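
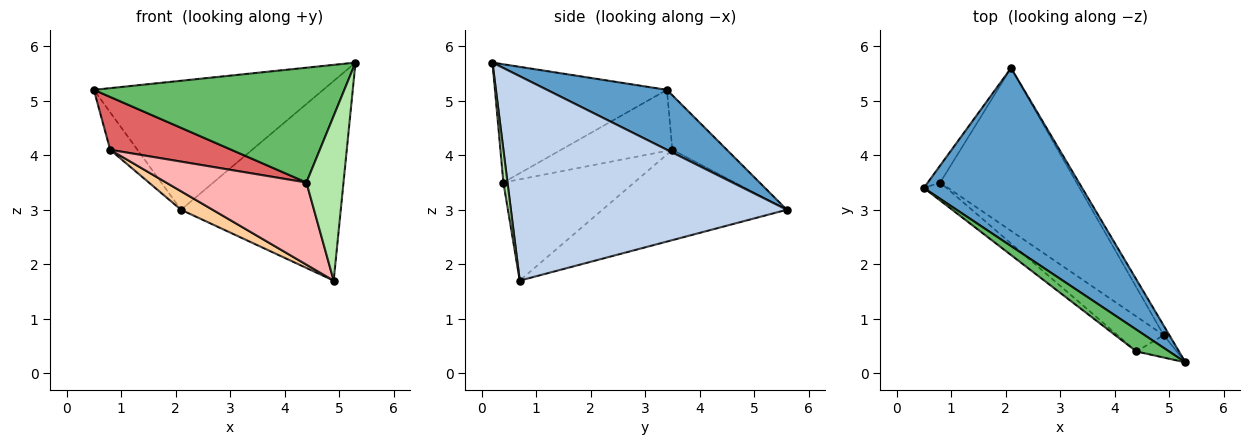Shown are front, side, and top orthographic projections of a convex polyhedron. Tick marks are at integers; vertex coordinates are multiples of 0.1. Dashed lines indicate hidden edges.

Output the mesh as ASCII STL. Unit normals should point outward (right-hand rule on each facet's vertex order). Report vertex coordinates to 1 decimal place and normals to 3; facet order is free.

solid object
 facet normal 0.293 0.561 0.774
  outer loop
   vertex 2.1 5.6 3.0
   vertex 0.5 3.4 5.2
   vertex 5.3 0.2 5.7
  endloop
 endfacet
 facet normal 0.865 0.501 -0.024
  outer loop
   vertex 4.9 0.7 1.7
   vertex 2.1 5.6 3.0
   vertex 5.3 0.2 5.7
  endloop
 endfacet
 facet normal -0.877 0.438 -0.199
  outer loop
   vertex 0.8 3.5 4.1
   vertex 0.5 3.4 5.2
   vertex 2.1 5.6 3.0
  endloop
 endfacet
 facet normal -0.550 -0.094 -0.830
  outer loop
   vertex 0.8 3.5 4.1
   vertex 2.1 5.6 3.0
   vertex 4.9 0.7 1.7
  endloop
 endfacet
 facet normal -0.559 -0.815 0.155
  outer loop
   vertex 4.4 0.4 3.5
   vertex 5.3 0.2 5.7
   vertex 0.5 3.4 5.2
  endloop
 endfacet
 facet normal 0.109 -0.985 -0.134
  outer loop
   vertex 4.4 0.4 3.5
   vertex 4.9 0.7 1.7
   vertex 5.3 0.2 5.7
  endloop
 endfacet
 facet normal -0.656 -0.714 -0.244
  outer loop
   vertex 4.4 0.4 3.5
   vertex 0.5 3.4 5.2
   vertex 0.8 3.5 4.1
  endloop
 endfacet
 facet normal -0.651 -0.698 -0.297
  outer loop
   vertex 4.4 0.4 3.5
   vertex 0.8 3.5 4.1
   vertex 4.9 0.7 1.7
  endloop
 endfacet
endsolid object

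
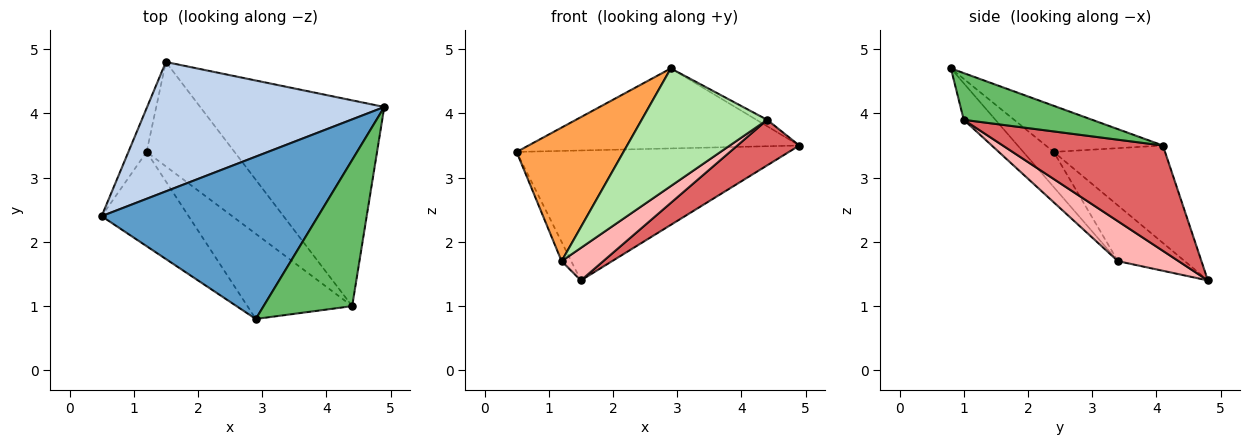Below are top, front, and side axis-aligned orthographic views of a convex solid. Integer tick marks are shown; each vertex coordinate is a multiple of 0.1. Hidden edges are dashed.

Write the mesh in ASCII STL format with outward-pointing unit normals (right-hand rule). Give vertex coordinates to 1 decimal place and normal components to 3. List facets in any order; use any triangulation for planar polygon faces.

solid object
 facet normal -0.188 0.434 0.881
  outer loop
   vertex 2.9 0.8 4.7
   vertex 4.9 4.1 3.5
   vertex 0.5 2.4 3.4
  endloop
 endfacet
 facet normal -0.278 0.681 0.678
  outer loop
   vertex 1.5 4.8 1.4
   vertex 0.5 2.4 3.4
   vertex 4.9 4.1 3.5
  endloop
 endfacet
 facet normal -0.226 -0.796 -0.561
  outer loop
   vertex 1.2 3.4 1.7
   vertex 2.9 0.8 4.7
   vertex 0.5 2.4 3.4
  endloop
 endfacet
 facet normal -0.942 0.136 -0.308
  outer loop
   vertex 1.2 3.4 1.7
   vertex 0.5 2.4 3.4
   vertex 1.5 4.8 1.4
  endloop
 endfacet
 facet normal 0.466 0.039 0.884
  outer loop
   vertex 4.4 1.0 3.9
   vertex 4.9 4.1 3.5
   vertex 2.9 0.8 4.7
  endloop
 endfacet
 facet normal -0.200 -0.794 -0.574
  outer loop
   vertex 4.4 1.0 3.9
   vertex 2.9 0.8 4.7
   vertex 1.2 3.4 1.7
  endloop
 endfacet
 facet normal 0.488 -0.189 -0.852
  outer loop
   vertex 4.4 1.0 3.9
   vertex 1.5 4.8 1.4
   vertex 4.9 4.1 3.5
  endloop
 endfacet
 facet normal 0.398 -0.273 -0.876
  outer loop
   vertex 4.4 1.0 3.9
   vertex 1.2 3.4 1.7
   vertex 1.5 4.8 1.4
  endloop
 endfacet
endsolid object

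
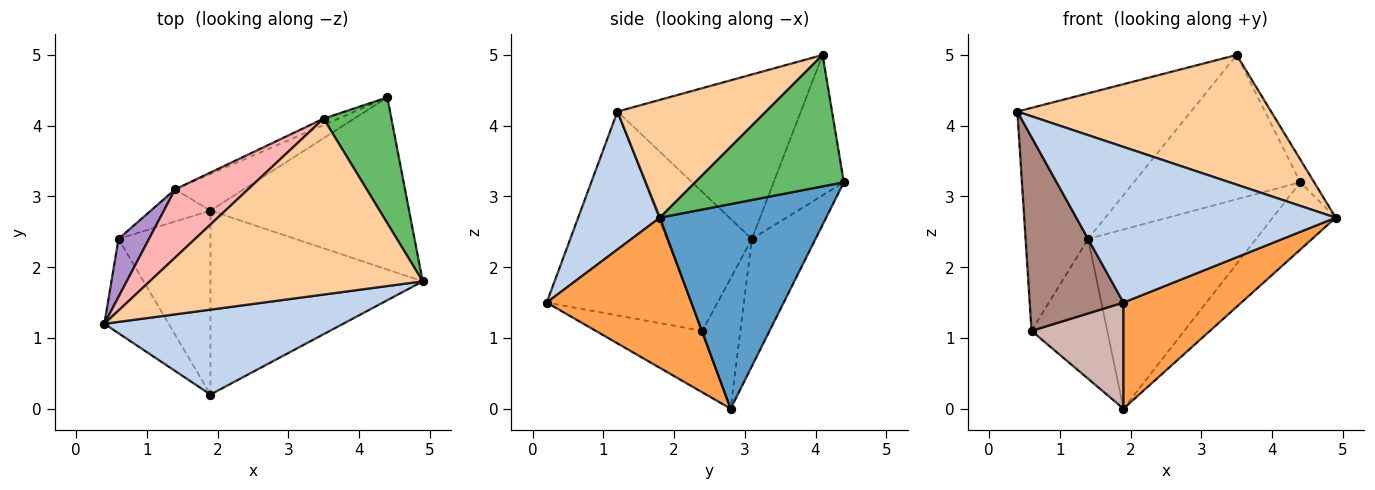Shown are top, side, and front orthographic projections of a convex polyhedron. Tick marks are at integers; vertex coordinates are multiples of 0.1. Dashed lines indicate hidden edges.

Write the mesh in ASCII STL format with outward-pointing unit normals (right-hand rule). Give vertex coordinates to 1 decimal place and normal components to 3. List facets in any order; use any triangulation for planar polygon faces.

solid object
 facet normal 0.692 0.262 -0.672
  outer loop
   vertex 1.9 2.8 0.0
   vertex 4.4 4.4 3.2
   vertex 4.9 1.8 2.7
  endloop
 endfacet
 facet normal 0.267 -0.846 0.462
  outer loop
   vertex 1.9 0.2 1.5
   vertex 4.9 1.8 2.7
   vertex 0.4 1.2 4.2
  endloop
 endfacet
 facet normal 0.523 -0.426 -0.738
  outer loop
   vertex 1.9 0.2 1.5
   vertex 1.9 2.8 0.0
   vertex 4.9 1.8 2.7
  endloop
 endfacet
 facet normal 0.328 -0.561 0.760
  outer loop
   vertex 3.5 4.1 5.0
   vertex 0.4 1.2 4.2
   vertex 4.9 1.8 2.7
  endloop
 endfacet
 facet normal 0.886 0.083 0.457
  outer loop
   vertex 3.5 4.1 5.0
   vertex 4.9 1.8 2.7
   vertex 4.4 4.4 3.2
  endloop
 endfacet
 facet normal -0.348 0.919 -0.187
  outer loop
   vertex 1.4 3.1 2.4
   vertex 4.4 4.4 3.2
   vertex 1.9 2.8 0.0
  endloop
 endfacet
 facet normal -0.388 0.921 -0.041
  outer loop
   vertex 1.4 3.1 2.4
   vertex 3.5 4.1 5.0
   vertex 4.4 4.4 3.2
  endloop
 endfacet
 facet normal -0.691 0.654 0.307
  outer loop
   vertex 1.4 3.1 2.4
   vertex 0.4 1.2 4.2
   vertex 3.5 4.1 5.0
  endloop
 endfacet
 facet normal -0.794 0.583 0.174
  outer loop
   vertex 0.6 2.4 1.1
   vertex 0.4 1.2 4.2
   vertex 1.4 3.1 2.4
  endloop
 endfacet
 facet normal -0.439 0.875 -0.201
  outer loop
   vertex 0.6 2.4 1.1
   vertex 1.4 3.1 2.4
   vertex 1.9 2.8 0.0
  endloop
 endfacet
 facet normal -0.811 -0.526 -0.256
  outer loop
   vertex 0.6 2.4 1.1
   vertex 1.9 0.2 1.5
   vertex 0.4 1.2 4.2
  endloop
 endfacet
 facet normal -0.501 -0.432 -0.750
  outer loop
   vertex 0.6 2.4 1.1
   vertex 1.9 2.8 0.0
   vertex 1.9 0.2 1.5
  endloop
 endfacet
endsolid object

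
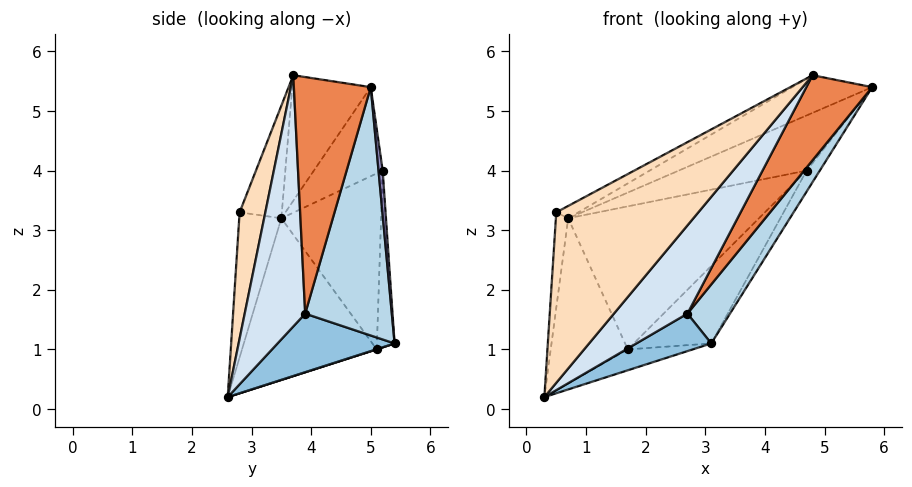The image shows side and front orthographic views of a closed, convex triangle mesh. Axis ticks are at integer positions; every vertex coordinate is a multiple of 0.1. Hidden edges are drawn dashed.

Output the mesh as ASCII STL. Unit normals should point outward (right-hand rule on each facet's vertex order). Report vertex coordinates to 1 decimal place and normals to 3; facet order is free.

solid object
 facet normal -0.463 0.471 0.751
  outer loop
   vertex 0.7 3.5 3.2
   vertex 4.8 3.7 5.6
   vertex 5.8 5.0 5.4
  endloop
 endfacet
 facet normal 0.613 -0.392 -0.686
  outer loop
   vertex 2.7 3.9 1.6
   vertex 0.3 2.6 0.2
   vertex 3.1 5.4 1.1
  endloop
 endfacet
 facet normal 0.768 -0.377 -0.517
  outer loop
   vertex 2.7 3.9 1.6
   vertex 3.1 5.4 1.1
   vertex 5.8 5.0 5.4
  endloop
 endfacet
 facet normal 0.595 -0.724 -0.349
  outer loop
   vertex 2.7 3.9 1.6
   vertex 4.8 3.7 5.6
   vertex 0.3 2.6 0.2
  endloop
 endfacet
 facet normal 0.697 -0.597 -0.396
  outer loop
   vertex 2.7 3.9 1.6
   vertex 5.8 5.0 5.4
   vertex 4.8 3.7 5.6
  endloop
 endfacet
 facet normal 0.003 0.303 -0.953
  outer loop
   vertex 1.7 5.1 1.0
   vertex 3.1 5.4 1.1
   vertex 0.3 2.6 0.2
  endloop
 endfacet
 facet normal -0.867 0.496 -0.033
  outer loop
   vertex 1.7 5.1 1.0
   vertex 0.3 2.6 0.2
   vertex 0.7 3.5 3.2
  endloop
 endfacet
 facet normal 0.178 -0.983 0.052
  outer loop
   vertex 0.5 2.8 3.3
   vertex 0.3 2.6 0.2
   vertex 4.8 3.7 5.6
  endloop
 endfacet
 facet normal -0.959 0.280 0.044
  outer loop
   vertex 0.5 2.8 3.3
   vertex 0.7 3.5 3.2
   vertex 0.3 2.6 0.2
  endloop
 endfacet
 facet normal -0.497 0.260 0.828
  outer loop
   vertex 0.5 2.8 3.3
   vertex 4.8 3.7 5.6
   vertex 0.7 3.5 3.2
  endloop
 endfacet
 facet normal -0.424 0.788 0.446
  outer loop
   vertex 4.7 5.2 4.0
   vertex 0.7 3.5 3.2
   vertex 5.8 5.0 5.4
  endloop
 endfacet
 facet normal -0.425 0.813 0.398
  outer loop
   vertex 4.7 5.2 4.0
   vertex 1.7 5.1 1.0
   vertex 0.7 3.5 3.2
  endloop
 endfacet
 facet normal 0.300 0.949 -0.100
  outer loop
   vertex 4.7 5.2 4.0
   vertex 5.8 5.0 5.4
   vertex 3.1 5.4 1.1
  endloop
 endfacet
 facet normal -0.219 0.958 0.187
  outer loop
   vertex 4.7 5.2 4.0
   vertex 3.1 5.4 1.1
   vertex 1.7 5.1 1.0
  endloop
 endfacet
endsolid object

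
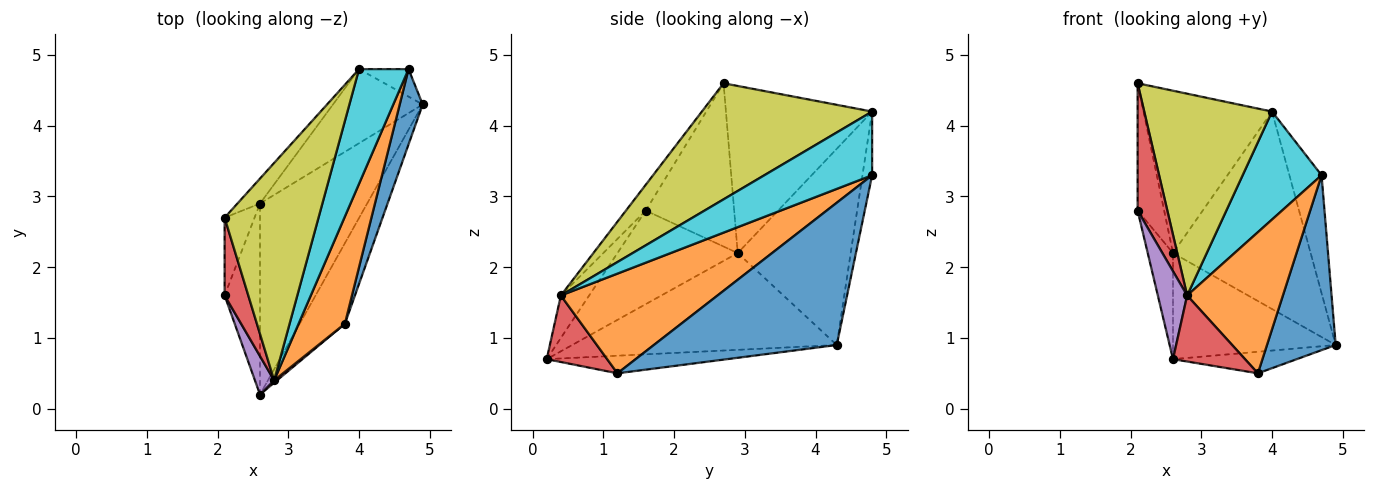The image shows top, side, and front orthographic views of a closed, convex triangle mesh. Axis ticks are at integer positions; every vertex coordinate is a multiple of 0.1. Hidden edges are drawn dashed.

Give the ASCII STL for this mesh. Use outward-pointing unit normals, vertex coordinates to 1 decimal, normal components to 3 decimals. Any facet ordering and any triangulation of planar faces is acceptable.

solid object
 facet normal -0.620 0.381 -0.686
  outer loop
   vertex 2.6 2.9 2.2
   vertex 4.9 4.3 0.9
   vertex 2.6 0.2 0.7
  endloop
 endfacet
 facet normal -0.943 0.283 -0.173
  outer loop
   vertex 2.1 1.6 2.8
   vertex 2.1 2.7 4.6
   vertex 2.6 2.9 2.2
  endloop
 endfacet
 facet normal -0.918 0.193 -0.347
  outer loop
   vertex 2.1 1.6 2.8
   vertex 2.6 2.9 2.2
   vertex 2.6 0.2 0.7
  endloop
 endfacet
 facet normal -0.494 -0.742 0.453
  outer loop
   vertex 2.1 1.6 2.8
   vertex 2.8 0.4 1.6
   vertex 2.1 2.7 4.6
  endloop
 endfacet
 facet normal -0.663 -0.686 0.300
  outer loop
   vertex 2.1 1.6 2.8
   vertex 2.6 0.2 0.7
   vertex 2.8 0.4 1.6
  endloop
 endfacet
 facet normal -0.280 0.935 -0.218
  outer loop
   vertex 4.0 4.8 4.2
   vertex 4.7 4.8 3.3
   vertex 4.9 4.3 0.9
  endloop
 endfacet
 facet normal -0.609 0.742 -0.279
  outer loop
   vertex 4.0 4.8 4.2
   vertex 4.9 4.3 0.9
   vertex 2.6 2.9 2.2
  endloop
 endfacet
 facet normal -0.747 0.657 -0.101
  outer loop
   vertex 4.0 4.8 4.2
   vertex 2.6 2.9 2.2
   vertex 2.1 2.7 4.6
  endloop
 endfacet
 facet normal 0.671 -0.504 0.543
  outer loop
   vertex 4.0 4.8 4.2
   vertex 2.1 2.7 4.6
   vertex 2.8 0.4 1.6
  endloop
 endfacet
 facet normal 0.683 -0.500 0.532
  outer loop
   vertex 4.0 4.8 4.2
   vertex 2.8 0.4 1.6
   vertex 4.7 4.8 3.3
  endloop
 endfacet
 facet normal 0.926 -0.348 0.150
  outer loop
   vertex 3.8 1.2 0.5
   vertex 4.9 4.3 0.9
   vertex 4.7 4.8 3.3
  endloop
 endfacet
 facet normal 0.793 -0.485 0.368
  outer loop
   vertex 3.8 1.2 0.5
   vertex 4.7 4.8 3.3
   vertex 2.8 0.4 1.6
  endloop
 endfacet
 facet normal -0.352 0.242 -0.904
  outer loop
   vertex 3.8 1.2 0.5
   vertex 2.6 0.2 0.7
   vertex 4.9 4.3 0.9
  endloop
 endfacet
 facet normal 0.643 -0.766 0.027
  outer loop
   vertex 3.8 1.2 0.5
   vertex 2.8 0.4 1.6
   vertex 2.6 0.2 0.7
  endloop
 endfacet
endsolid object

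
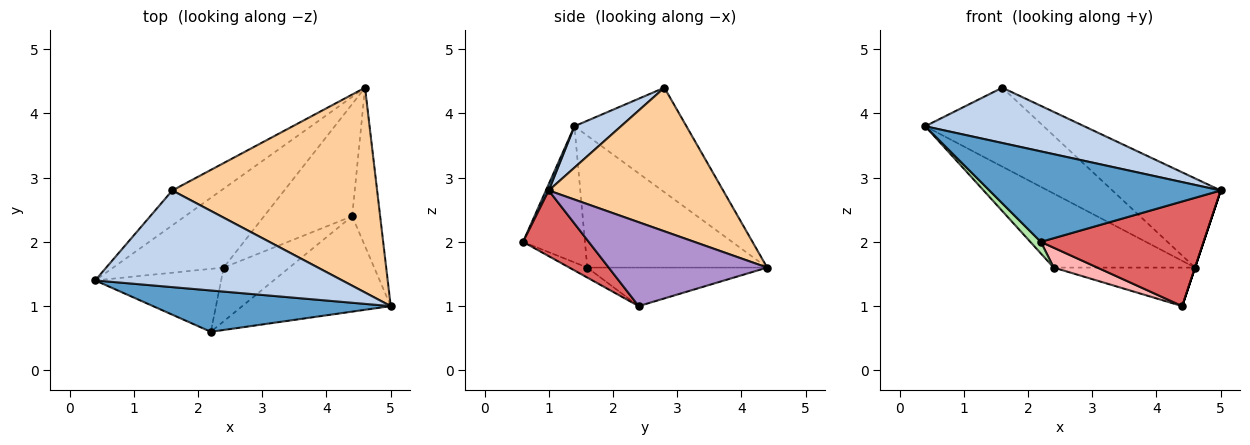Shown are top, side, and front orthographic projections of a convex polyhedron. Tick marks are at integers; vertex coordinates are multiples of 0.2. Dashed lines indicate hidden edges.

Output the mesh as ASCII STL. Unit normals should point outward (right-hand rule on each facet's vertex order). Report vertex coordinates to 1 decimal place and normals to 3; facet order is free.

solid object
 facet normal 0.011 -0.910 0.415
  outer loop
   vertex 2.2 0.6 2.0
   vertex 5.0 1.0 2.8
   vertex 0.4 1.4 3.8
  endloop
 endfacet
 facet normal 0.144 -0.492 0.859
  outer loop
   vertex 1.6 2.8 4.4
   vertex 0.4 1.4 3.8
   vertex 5.0 1.0 2.8
  endloop
 endfacet
 facet normal -0.654 0.692 -0.306
  outer loop
   vertex 1.6 2.8 4.4
   vertex 4.6 4.4 1.6
   vertex 0.4 1.4 3.8
  endloop
 endfacet
 facet normal 0.541 0.336 0.771
  outer loop
   vertex 1.6 2.8 4.4
   vertex 5.0 1.0 2.8
   vertex 4.6 4.4 1.6
  endloop
 endfacet
 facet normal -0.657 0.516 -0.550
  outer loop
   vertex 2.4 1.6 1.6
   vertex 0.4 1.4 3.8
   vertex 4.6 4.4 1.6
  endloop
 endfacet
 facet normal -0.729 -0.124 -0.674
  outer loop
   vertex 2.4 1.6 1.6
   vertex 2.2 0.6 2.0
   vertex 0.4 1.4 3.8
  endloop
 endfacet
 facet normal 0.286 -0.708 -0.646
  outer loop
   vertex 4.4 2.4 1.0
   vertex 5.0 1.0 2.8
   vertex 2.2 0.6 2.0
  endloop
 endfacet
 facet normal -0.141 -0.343 -0.929
  outer loop
   vertex 4.4 2.4 1.0
   vertex 2.2 0.6 2.0
   vertex 2.4 1.6 1.6
  endloop
 endfacet
 facet normal 0.949 0.000 -0.316
  outer loop
   vertex 4.4 2.4 1.0
   vertex 4.6 4.4 1.6
   vertex 5.0 1.0 2.8
  endloop
 endfacet
 facet normal -0.382 0.300 -0.874
  outer loop
   vertex 4.4 2.4 1.0
   vertex 2.4 1.6 1.6
   vertex 4.6 4.4 1.6
  endloop
 endfacet
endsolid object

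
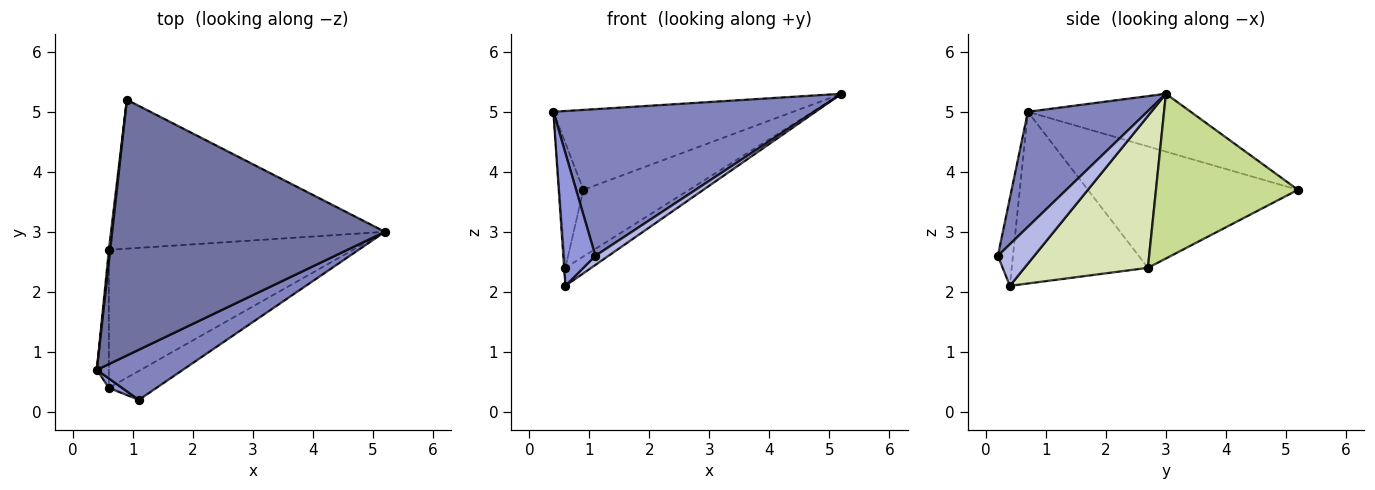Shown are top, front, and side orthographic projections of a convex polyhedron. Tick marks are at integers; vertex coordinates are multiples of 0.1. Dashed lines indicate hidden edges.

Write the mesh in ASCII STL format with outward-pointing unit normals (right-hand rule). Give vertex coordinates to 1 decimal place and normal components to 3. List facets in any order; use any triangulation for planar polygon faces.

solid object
 facet normal -0.199 0.292 0.935
  outer loop
   vertex 0.9 5.2 3.7
   vertex 0.4 0.7 5.0
   vertex 5.2 3.0 5.3
  endloop
 endfacet
 facet normal 0.397 -0.868 0.297
  outer loop
   vertex 1.1 0.2 2.6
   vertex 5.2 3.0 5.3
   vertex 0.4 0.7 5.0
  endloop
 endfacet
 facet normal -0.425 -0.903 0.064
  outer loop
   vertex 1.1 0.2 2.6
   vertex 0.4 0.7 5.0
   vertex 0.6 0.4 2.1
  endloop
 endfacet
 facet normal 0.640 -0.231 -0.733
  outer loop
   vertex 1.1 0.2 2.6
   vertex 0.6 0.4 2.1
   vertex 5.2 3.0 5.3
  endloop
 endfacet
 facet normal -0.993 0.114 0.011
  outer loop
   vertex 0.6 2.7 2.4
   vertex 0.4 0.7 5.0
   vertex 0.9 5.2 3.7
  endloop
 endfacet
 facet normal -0.998 0.009 -0.070
  outer loop
   vertex 0.6 2.7 2.4
   vertex 0.6 0.4 2.1
   vertex 0.4 0.7 5.0
  endloop
 endfacet
 facet normal 0.481 0.358 -0.800
  outer loop
   vertex 0.6 2.7 2.4
   vertex 0.9 5.2 3.7
   vertex 5.2 3.0 5.3
  endloop
 endfacet
 facet normal 0.525 0.110 -0.844
  outer loop
   vertex 0.6 2.7 2.4
   vertex 5.2 3.0 5.3
   vertex 0.6 0.4 2.1
  endloop
 endfacet
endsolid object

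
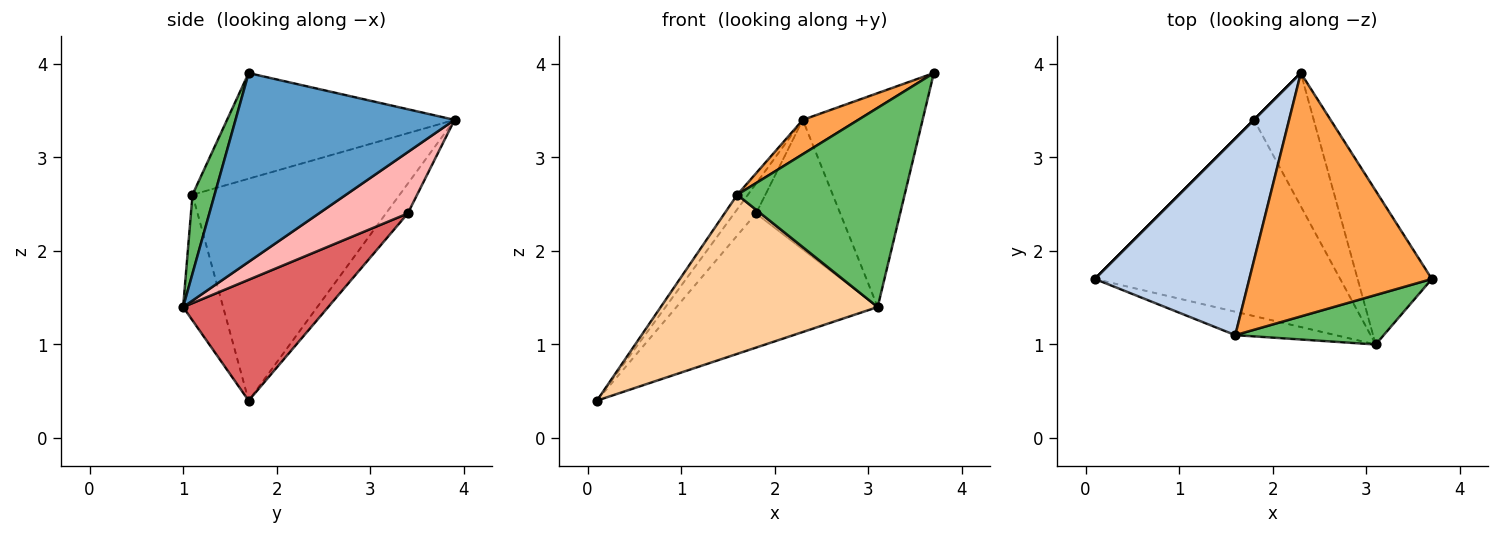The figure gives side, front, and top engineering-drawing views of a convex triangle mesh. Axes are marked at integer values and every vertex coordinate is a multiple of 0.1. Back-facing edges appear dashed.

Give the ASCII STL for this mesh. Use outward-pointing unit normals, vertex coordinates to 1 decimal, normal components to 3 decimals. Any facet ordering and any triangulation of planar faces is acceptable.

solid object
 facet normal 0.829 0.454 -0.326
  outer loop
   vertex 3.1 1.0 1.4
   vertex 2.3 3.9 3.4
   vertex 3.7 1.7 3.9
  endloop
 endfacet
 facet normal -0.820 0.042 0.571
  outer loop
   vertex 1.6 1.1 2.6
   vertex 2.3 3.9 3.4
   vertex 0.1 1.7 0.4
  endloop
 endfacet
 facet normal -0.497 -0.121 0.859
  outer loop
   vertex 1.6 1.1 2.6
   vertex 3.7 1.7 3.9
   vertex 2.3 3.9 3.4
  endloop
 endfacet
 facet normal -0.179 -0.973 -0.143
  outer loop
   vertex 1.6 1.1 2.6
   vertex 0.1 1.7 0.4
   vertex 3.1 1.0 1.4
  endloop
 endfacet
 facet normal 0.127 -0.963 0.239
  outer loop
   vertex 1.6 1.1 2.6
   vertex 3.1 1.0 1.4
   vertex 3.7 1.7 3.9
  endloop
 endfacet
 facet normal -0.707 0.707 0.000
  outer loop
   vertex 1.8 3.4 2.4
   vertex 0.1 1.7 0.4
   vertex 2.3 3.9 3.4
  endloop
 endfacet
 facet normal 0.377 0.523 -0.765
  outer loop
   vertex 1.8 3.4 2.4
   vertex 3.1 1.0 1.4
   vertex 0.1 1.7 0.4
  endloop
 endfacet
 facet normal 0.593 0.562 -0.577
  outer loop
   vertex 1.8 3.4 2.4
   vertex 2.3 3.9 3.4
   vertex 3.1 1.0 1.4
  endloop
 endfacet
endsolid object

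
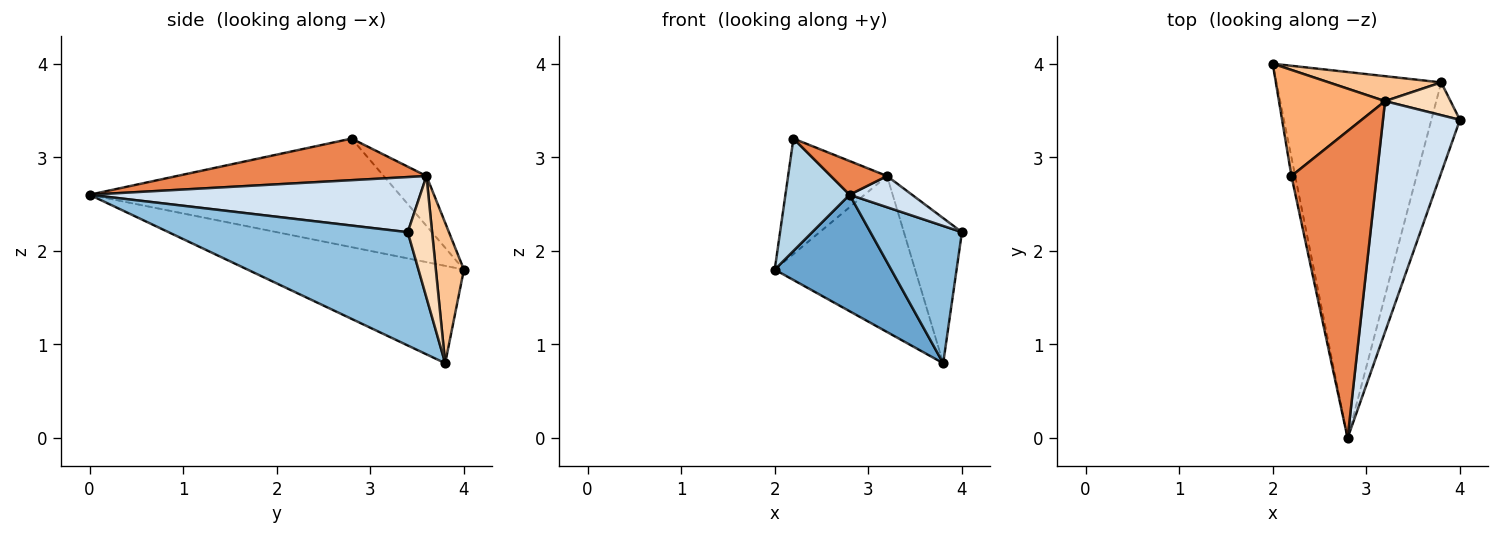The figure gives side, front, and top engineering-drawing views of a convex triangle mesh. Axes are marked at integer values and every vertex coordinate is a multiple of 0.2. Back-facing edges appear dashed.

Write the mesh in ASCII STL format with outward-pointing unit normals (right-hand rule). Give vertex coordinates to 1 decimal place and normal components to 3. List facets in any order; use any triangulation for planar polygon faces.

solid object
 facet normal -0.491 -0.264 -0.830
  outer loop
   vertex 3.8 3.8 0.8
   vertex 2.8 0.0 2.6
   vertex 2.0 4.0 1.8
  endloop
 endfacet
 facet normal 0.909 -0.348 -0.229
  outer loop
   vertex 3.8 3.8 0.8
   vertex 4.0 3.4 2.2
   vertex 2.8 0.0 2.6
  endloop
 endfacet
 facet normal -0.979 -0.202 -0.034
  outer loop
   vertex 2.2 2.8 3.2
   vertex 2.0 4.0 1.8
   vertex 2.8 0.0 2.6
  endloop
 endfacet
 facet normal 0.579 -0.109 0.808
  outer loop
   vertex 3.2 3.6 2.8
   vertex 2.8 0.0 2.6
   vertex 4.0 3.4 2.2
  endloop
 endfacet
 facet normal 0.436 -0.098 0.894
  outer loop
   vertex 3.2 3.6 2.8
   vertex 2.2 2.8 3.2
   vertex 2.8 0.0 2.6
  endloop
 endfacet
 facet normal -0.303 0.702 0.645
  outer loop
   vertex 3.2 3.6 2.8
   vertex 2.0 4.0 1.8
   vertex 2.2 2.8 3.2
  endloop
 endfacet
 facet normal 0.194 0.969 0.155
  outer loop
   vertex 3.2 3.6 2.8
   vertex 3.8 3.8 0.8
   vertex 2.0 4.0 1.8
  endloop
 endfacet
 facet normal 0.379 0.903 0.204
  outer loop
   vertex 3.2 3.6 2.8
   vertex 4.0 3.4 2.2
   vertex 3.8 3.8 0.8
  endloop
 endfacet
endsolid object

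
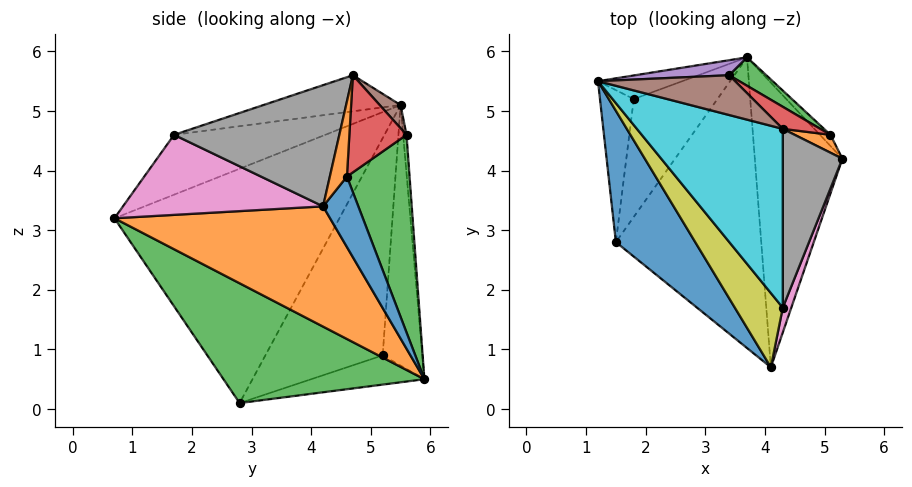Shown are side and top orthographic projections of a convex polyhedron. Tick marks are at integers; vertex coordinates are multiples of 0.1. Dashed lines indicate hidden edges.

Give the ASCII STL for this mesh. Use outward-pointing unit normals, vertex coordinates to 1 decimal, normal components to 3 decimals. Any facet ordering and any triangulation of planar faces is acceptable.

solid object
 facet normal -0.776 -0.573 0.263
  outer loop
   vertex 1.5 2.8 0.1
   vertex 4.1 0.7 3.2
   vertex 1.2 5.5 5.1
  endloop
 endfacet
 facet normal 0.785 -0.237 -0.572
  outer loop
   vertex 3.7 5.9 0.5
   vertex 5.3 4.2 3.4
   vertex 4.1 0.7 3.2
  endloop
 endfacet
 facet normal 0.600 -0.332 -0.728
  outer loop
   vertex 3.7 5.9 0.5
   vertex 4.1 0.7 3.2
   vertex 1.5 2.8 0.1
  endloop
 endfacet
 facet normal -0.973 0.172 -0.151
  outer loop
   vertex 1.8 5.2 0.9
   vertex 1.5 2.8 0.1
   vertex 1.2 5.5 5.1
  endloop
 endfacet
 facet normal -0.365 0.923 -0.118
  outer loop
   vertex 1.8 5.2 0.9
   vertex 1.2 5.5 5.1
   vertex 3.7 5.9 0.5
  endloop
 endfacet
 facet normal -0.311 0.335 -0.889
  outer loop
   vertex 1.8 5.2 0.9
   vertex 3.7 5.9 0.5
   vertex 1.5 2.8 0.1
  endloop
 endfacet
 facet normal 0.939 -0.328 0.100
  outer loop
   vertex 4.3 1.7 4.6
   vertex 4.1 0.7 3.2
   vertex 5.3 4.2 3.4
  endloop
 endfacet
 facet normal 0.888 -0.146 0.437
  outer loop
   vertex 4.3 1.7 4.6
   vertex 5.3 4.2 3.4
   vertex 4.3 4.7 5.6
  endloop
 endfacet
 facet normal -0.634 -0.584 0.508
  outer loop
   vertex 4.3 1.7 4.6
   vertex 1.2 5.5 5.1
   vertex 4.1 0.7 3.2
  endloop
 endfacet
 facet normal -0.228 -0.308 0.924
  outer loop
   vertex 4.3 1.7 4.6
   vertex 4.3 4.7 5.6
   vertex 1.2 5.5 5.1
  endloop
 endfacet
 facet normal 0.818 0.562 -0.122
  outer loop
   vertex 5.1 4.6 3.9
   vertex 5.3 4.2 3.4
   vertex 3.7 5.9 0.5
  endloop
 endfacet
 facet normal 0.900 -0.086 0.428
  outer loop
   vertex 5.1 4.6 3.9
   vertex 4.3 4.7 5.6
   vertex 5.3 4.2 3.4
  endloop
 endfacet
 facet normal 0.535 0.839 0.101
  outer loop
   vertex 3.4 5.6 4.6
   vertex 5.1 4.6 3.9
   vertex 3.7 5.9 0.5
  endloop
 endfacet
 facet normal 0.560 0.800 0.216
  outer loop
   vertex 3.4 5.6 4.6
   vertex 4.3 4.7 5.6
   vertex 5.1 4.6 3.9
  endloop
 endfacet
 facet normal -0.029 0.997 0.071
  outer loop
   vertex 3.4 5.6 4.6
   vertex 3.7 5.9 0.5
   vertex 1.2 5.5 5.1
  endloop
 endfacet
 facet normal 0.104 0.784 0.612
  outer loop
   vertex 3.4 5.6 4.6
   vertex 1.2 5.5 5.1
   vertex 4.3 4.7 5.6
  endloop
 endfacet
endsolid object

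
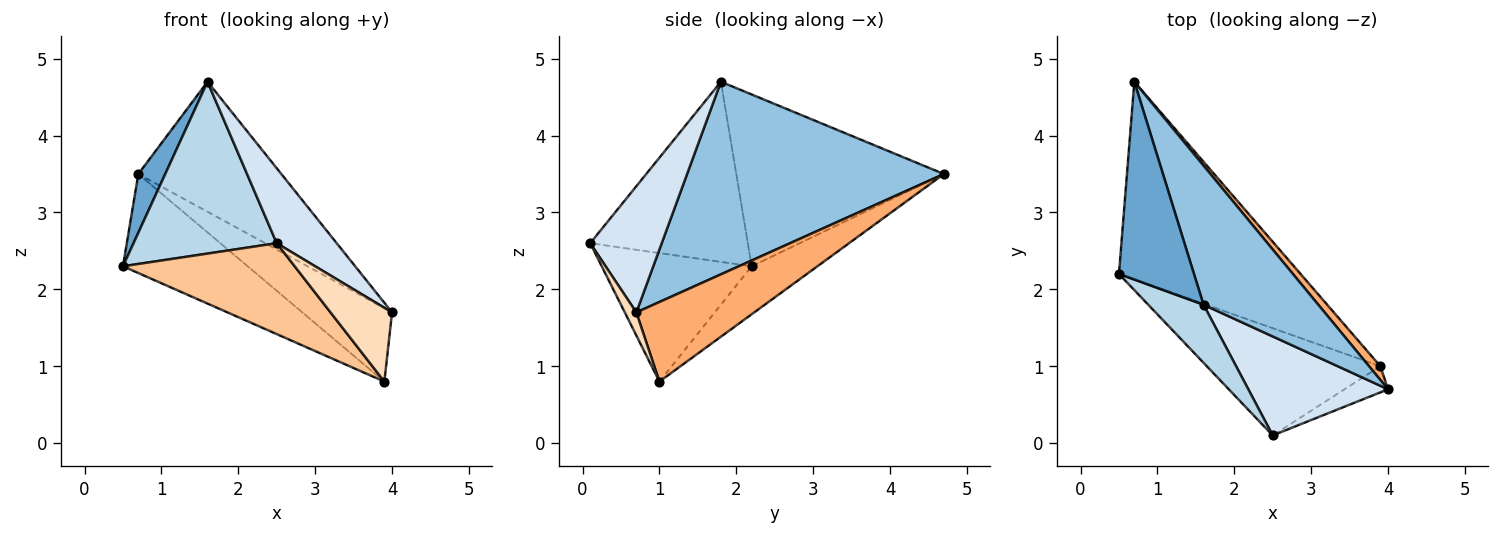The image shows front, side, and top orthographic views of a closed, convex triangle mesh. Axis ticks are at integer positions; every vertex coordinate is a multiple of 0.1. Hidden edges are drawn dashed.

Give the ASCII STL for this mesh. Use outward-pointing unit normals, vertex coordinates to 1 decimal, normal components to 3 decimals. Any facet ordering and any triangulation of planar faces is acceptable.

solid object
 facet normal -0.910 -0.118 0.397
  outer loop
   vertex 1.6 1.8 4.7
   vertex 0.7 4.7 3.5
   vertex 0.5 2.2 2.3
  endloop
 endfacet
 facet normal 0.775 0.432 0.462
  outer loop
   vertex 1.6 1.8 4.7
   vertex 4.0 0.7 1.7
   vertex 0.7 4.7 3.5
  endloop
 endfacet
 facet normal -0.722 -0.656 0.222
  outer loop
   vertex 2.5 0.1 2.6
   vertex 1.6 1.8 4.7
   vertex 0.5 2.2 2.3
  endloop
 endfacet
 facet normal 0.584 -0.490 0.647
  outer loop
   vertex 2.5 0.1 2.6
   vertex 4.0 0.7 1.7
   vertex 1.6 1.8 4.7
  endloop
 endfacet
 facet normal -0.230 0.436 -0.870
  outer loop
   vertex 3.9 1.0 0.8
   vertex 0.5 2.2 2.3
   vertex 0.7 4.7 3.5
  endloop
 endfacet
 facet normal 0.791 0.602 0.113
  outer loop
   vertex 3.9 1.0 0.8
   vertex 0.7 4.7 3.5
   vertex 4.0 0.7 1.7
  endloop
 endfacet
 facet normal -0.492 -0.563 -0.664
  outer loop
   vertex 3.9 1.0 0.8
   vertex 2.5 0.1 2.6
   vertex 0.5 2.2 2.3
  endloop
 endfacet
 facet normal 0.174 -0.928 -0.329
  outer loop
   vertex 3.9 1.0 0.8
   vertex 4.0 0.7 1.7
   vertex 2.5 0.1 2.6
  endloop
 endfacet
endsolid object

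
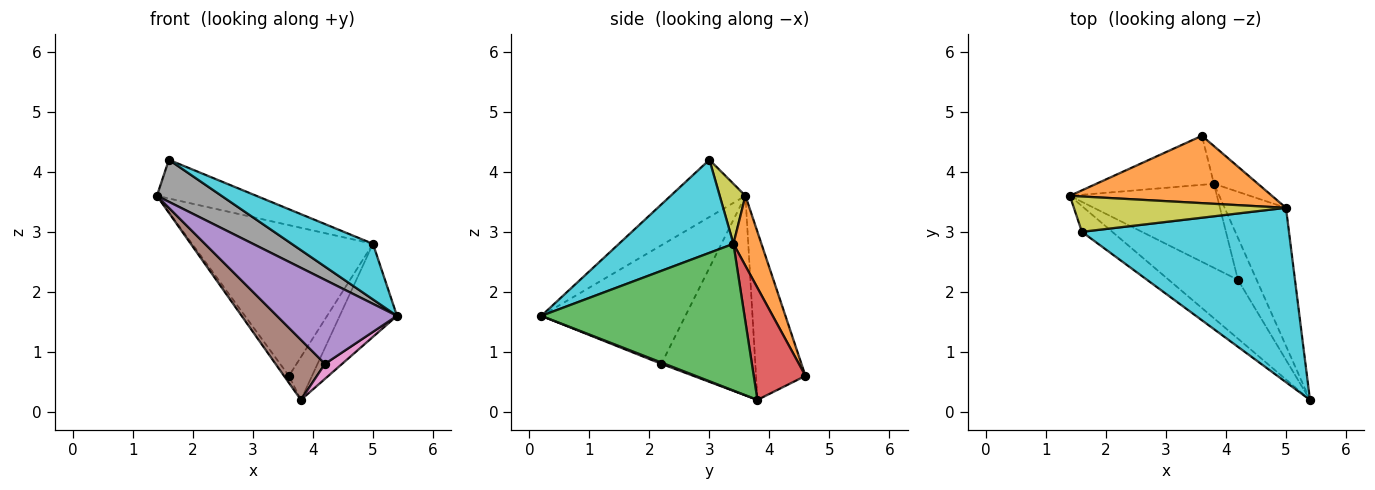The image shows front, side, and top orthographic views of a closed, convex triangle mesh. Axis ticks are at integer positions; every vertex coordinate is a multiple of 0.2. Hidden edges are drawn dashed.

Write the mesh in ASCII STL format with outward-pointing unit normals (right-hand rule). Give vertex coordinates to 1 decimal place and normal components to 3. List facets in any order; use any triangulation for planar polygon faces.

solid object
 facet normal -0.816 0.082 -0.572
  outer loop
   vertex 3.8 3.8 0.2
   vertex 1.4 3.6 3.6
   vertex 3.6 4.6 0.6
  endloop
 endfacet
 facet normal 0.140 0.904 0.404
  outer loop
   vertex 5.0 3.4 2.8
   vertex 3.6 4.6 0.6
   vertex 1.4 3.6 3.6
  endloop
 endfacet
 facet normal 0.893 0.252 -0.373
  outer loop
   vertex 5.0 3.4 2.8
   vertex 5.4 0.2 1.6
   vertex 3.8 3.8 0.2
  endloop
 endfacet
 facet normal 0.860 0.384 -0.338
  outer loop
   vertex 5.0 3.4 2.8
   vertex 3.8 3.8 0.2
   vertex 3.6 4.6 0.6
  endloop
 endfacet
 facet normal -0.701 -0.584 -0.409
  outer loop
   vertex 4.2 2.2 0.8
   vertex 5.4 0.2 1.6
   vertex 1.4 3.6 3.6
  endloop
 endfacet
 facet normal -0.741 -0.390 -0.546
  outer loop
   vertex 4.2 2.2 0.8
   vertex 1.4 3.6 3.6
   vertex 3.8 3.8 0.2
  endloop
 endfacet
 facet normal 0.067 -0.336 -0.940
  outer loop
   vertex 4.2 2.2 0.8
   vertex 3.8 3.8 0.2
   vertex 5.4 0.2 1.6
  endloop
 endfacet
 facet normal -0.702 -0.607 -0.373
  outer loop
   vertex 1.6 3.0 4.2
   vertex 1.4 3.6 3.6
   vertex 5.4 0.2 1.6
  endloop
 endfacet
 facet normal 0.188 0.725 0.663
  outer loop
   vertex 1.6 3.0 4.2
   vertex 5.0 3.4 2.8
   vertex 1.4 3.6 3.6
  endloop
 endfacet
 facet normal 0.394 -0.279 0.876
  outer loop
   vertex 1.6 3.0 4.2
   vertex 5.4 0.2 1.6
   vertex 5.0 3.4 2.8
  endloop
 endfacet
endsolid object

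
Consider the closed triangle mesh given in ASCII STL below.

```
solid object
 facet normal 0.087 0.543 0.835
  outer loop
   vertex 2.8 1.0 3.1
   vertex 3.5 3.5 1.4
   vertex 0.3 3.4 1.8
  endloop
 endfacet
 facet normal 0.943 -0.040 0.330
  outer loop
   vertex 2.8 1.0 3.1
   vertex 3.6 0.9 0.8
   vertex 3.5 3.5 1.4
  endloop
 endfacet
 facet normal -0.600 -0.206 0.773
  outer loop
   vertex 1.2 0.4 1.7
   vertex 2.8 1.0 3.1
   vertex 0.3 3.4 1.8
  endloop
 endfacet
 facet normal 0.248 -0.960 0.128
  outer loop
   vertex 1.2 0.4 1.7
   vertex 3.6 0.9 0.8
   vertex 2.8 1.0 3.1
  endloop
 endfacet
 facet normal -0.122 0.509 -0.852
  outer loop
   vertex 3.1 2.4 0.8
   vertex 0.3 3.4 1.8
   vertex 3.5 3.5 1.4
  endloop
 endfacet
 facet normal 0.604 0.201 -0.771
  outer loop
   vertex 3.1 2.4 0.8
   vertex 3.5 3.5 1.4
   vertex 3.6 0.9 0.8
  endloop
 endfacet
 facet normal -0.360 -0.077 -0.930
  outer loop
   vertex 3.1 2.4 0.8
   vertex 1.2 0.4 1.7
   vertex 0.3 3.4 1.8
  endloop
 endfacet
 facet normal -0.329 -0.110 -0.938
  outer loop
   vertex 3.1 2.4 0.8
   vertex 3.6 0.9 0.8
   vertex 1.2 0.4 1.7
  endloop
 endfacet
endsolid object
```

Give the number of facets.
8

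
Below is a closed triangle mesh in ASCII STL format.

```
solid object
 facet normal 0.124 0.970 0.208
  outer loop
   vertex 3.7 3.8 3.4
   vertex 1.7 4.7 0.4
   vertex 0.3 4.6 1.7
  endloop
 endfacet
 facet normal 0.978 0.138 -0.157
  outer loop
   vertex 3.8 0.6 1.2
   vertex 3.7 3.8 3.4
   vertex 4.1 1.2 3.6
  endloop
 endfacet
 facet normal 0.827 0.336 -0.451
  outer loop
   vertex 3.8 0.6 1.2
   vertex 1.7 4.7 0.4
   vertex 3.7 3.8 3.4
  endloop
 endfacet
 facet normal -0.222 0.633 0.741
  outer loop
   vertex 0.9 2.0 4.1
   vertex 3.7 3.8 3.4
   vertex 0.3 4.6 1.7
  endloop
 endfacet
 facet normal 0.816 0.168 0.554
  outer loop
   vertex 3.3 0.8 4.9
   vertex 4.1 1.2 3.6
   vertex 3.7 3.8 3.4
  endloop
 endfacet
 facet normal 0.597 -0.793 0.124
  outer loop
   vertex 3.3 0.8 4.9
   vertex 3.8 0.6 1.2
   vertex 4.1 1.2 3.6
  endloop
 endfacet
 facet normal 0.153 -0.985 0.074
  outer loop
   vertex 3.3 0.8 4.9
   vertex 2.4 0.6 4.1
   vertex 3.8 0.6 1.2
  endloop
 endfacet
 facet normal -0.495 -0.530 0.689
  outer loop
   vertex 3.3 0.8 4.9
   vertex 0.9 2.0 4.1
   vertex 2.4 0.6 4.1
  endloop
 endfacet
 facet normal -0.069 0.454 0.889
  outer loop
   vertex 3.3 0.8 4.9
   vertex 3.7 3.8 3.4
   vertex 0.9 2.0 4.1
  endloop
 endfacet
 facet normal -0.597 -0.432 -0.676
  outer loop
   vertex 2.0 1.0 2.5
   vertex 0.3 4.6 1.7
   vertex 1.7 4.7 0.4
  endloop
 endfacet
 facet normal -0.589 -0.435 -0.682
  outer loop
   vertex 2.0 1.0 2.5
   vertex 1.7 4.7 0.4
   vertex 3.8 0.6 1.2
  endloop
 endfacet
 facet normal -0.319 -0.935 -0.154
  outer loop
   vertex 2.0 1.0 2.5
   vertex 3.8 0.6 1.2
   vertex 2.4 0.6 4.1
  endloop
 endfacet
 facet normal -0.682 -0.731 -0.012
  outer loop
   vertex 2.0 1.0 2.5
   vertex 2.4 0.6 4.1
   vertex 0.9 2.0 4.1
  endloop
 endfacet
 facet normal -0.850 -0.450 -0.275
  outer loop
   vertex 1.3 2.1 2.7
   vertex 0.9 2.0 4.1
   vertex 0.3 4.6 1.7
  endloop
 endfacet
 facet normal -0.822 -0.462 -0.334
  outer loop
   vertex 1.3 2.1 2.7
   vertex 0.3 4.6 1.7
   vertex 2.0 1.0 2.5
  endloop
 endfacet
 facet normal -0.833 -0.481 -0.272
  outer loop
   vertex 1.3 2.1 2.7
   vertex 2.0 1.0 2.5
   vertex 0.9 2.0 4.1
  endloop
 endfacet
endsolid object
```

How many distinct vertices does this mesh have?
10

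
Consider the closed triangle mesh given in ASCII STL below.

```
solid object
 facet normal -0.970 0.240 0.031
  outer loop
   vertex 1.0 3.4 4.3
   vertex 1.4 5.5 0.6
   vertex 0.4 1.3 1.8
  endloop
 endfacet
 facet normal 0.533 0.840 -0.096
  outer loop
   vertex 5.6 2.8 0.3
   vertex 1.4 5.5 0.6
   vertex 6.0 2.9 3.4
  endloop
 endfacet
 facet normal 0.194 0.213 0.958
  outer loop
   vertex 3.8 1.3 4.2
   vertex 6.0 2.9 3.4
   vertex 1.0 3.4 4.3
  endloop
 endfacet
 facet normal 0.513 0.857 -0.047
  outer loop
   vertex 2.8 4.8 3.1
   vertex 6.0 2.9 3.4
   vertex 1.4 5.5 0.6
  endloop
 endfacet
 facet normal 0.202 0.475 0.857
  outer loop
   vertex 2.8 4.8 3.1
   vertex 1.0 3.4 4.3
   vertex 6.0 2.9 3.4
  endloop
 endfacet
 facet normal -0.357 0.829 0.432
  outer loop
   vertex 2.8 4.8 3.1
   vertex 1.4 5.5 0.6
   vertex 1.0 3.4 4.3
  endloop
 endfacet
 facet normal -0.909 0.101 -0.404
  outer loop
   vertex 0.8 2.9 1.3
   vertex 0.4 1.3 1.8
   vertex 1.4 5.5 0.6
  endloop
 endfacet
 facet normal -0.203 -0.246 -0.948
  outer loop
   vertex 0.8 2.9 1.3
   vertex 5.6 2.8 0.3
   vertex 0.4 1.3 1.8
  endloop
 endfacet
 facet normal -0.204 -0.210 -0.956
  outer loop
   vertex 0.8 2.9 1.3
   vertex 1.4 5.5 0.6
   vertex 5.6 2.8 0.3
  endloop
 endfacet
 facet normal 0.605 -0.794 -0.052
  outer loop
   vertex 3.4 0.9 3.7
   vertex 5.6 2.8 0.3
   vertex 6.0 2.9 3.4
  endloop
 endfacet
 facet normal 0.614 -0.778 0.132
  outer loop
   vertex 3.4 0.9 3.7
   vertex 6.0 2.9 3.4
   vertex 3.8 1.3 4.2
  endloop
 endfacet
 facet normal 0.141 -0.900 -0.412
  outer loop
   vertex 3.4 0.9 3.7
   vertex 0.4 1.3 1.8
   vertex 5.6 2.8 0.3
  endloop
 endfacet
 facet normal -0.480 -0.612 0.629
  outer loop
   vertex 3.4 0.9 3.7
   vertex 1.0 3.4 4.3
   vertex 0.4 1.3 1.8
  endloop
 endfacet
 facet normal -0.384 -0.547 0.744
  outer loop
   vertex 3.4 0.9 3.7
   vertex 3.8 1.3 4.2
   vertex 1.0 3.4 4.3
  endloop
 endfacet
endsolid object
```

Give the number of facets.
14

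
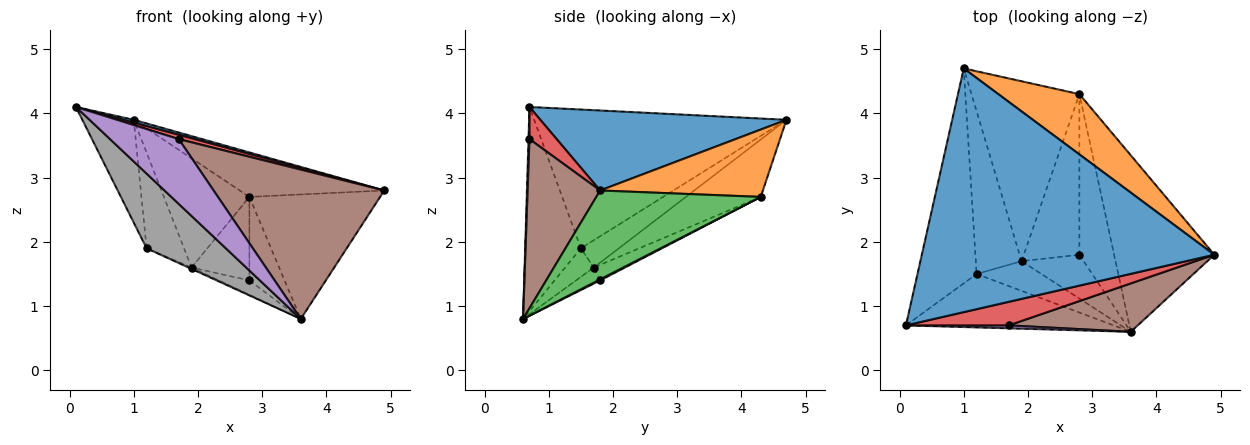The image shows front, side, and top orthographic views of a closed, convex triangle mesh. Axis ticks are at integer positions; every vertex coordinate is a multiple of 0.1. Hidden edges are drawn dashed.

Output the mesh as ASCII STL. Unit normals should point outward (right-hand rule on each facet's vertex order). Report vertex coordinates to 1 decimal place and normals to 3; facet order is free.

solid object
 facet normal 0.264 -0.011 0.965
  outer loop
   vertex 1.0 4.7 3.9
   vertex 0.1 0.7 4.1
   vertex 4.9 1.8 2.8
  endloop
 endfacet
 facet normal 0.556 0.494 0.669
  outer loop
   vertex 2.8 4.3 2.7
   vertex 1.0 4.7 3.9
   vertex 4.9 1.8 2.8
  endloop
 endfacet
 facet normal 0.587 0.467 -0.662
  outer loop
   vertex 2.8 4.3 2.7
   vertex 4.9 1.8 2.8
   vertex 3.6 0.6 0.8
  endloop
 endfacet
 facet normal 0.294 -0.171 0.940
  outer loop
   vertex 1.7 0.7 3.6
   vertex 4.9 1.8 2.8
   vertex 0.1 0.7 4.1
  endloop
 endfacet
 facet normal 0.014 -0.999 0.045
  outer loop
   vertex 1.7 0.7 3.6
   vertex 0.1 0.7 4.1
   vertex 3.6 0.6 0.8
  endloop
 endfacet
 facet normal 0.375 -0.882 0.286
  outer loop
   vertex 1.7 0.7 3.6
   vertex 3.6 0.6 0.8
   vertex 4.9 1.8 2.8
  endloop
 endfacet
 facet normal -0.904 0.184 -0.385
  outer loop
   vertex 1.2 1.5 1.9
   vertex 0.1 0.7 4.1
   vertex 1.0 4.7 3.9
  endloop
 endfacet
 facet normal -0.496 -0.706 -0.505
  outer loop
   vertex 1.2 1.5 1.9
   vertex 3.6 0.6 0.8
   vertex 0.1 0.7 4.1
  endloop
 endfacet
 facet normal -0.404 0.041 -0.914
  outer loop
   vertex 1.9 1.7 1.6
   vertex 3.6 0.6 0.8
   vertex 1.2 1.5 1.9
  endloop
 endfacet
 facet normal -0.414 0.472 -0.778
  outer loop
   vertex 1.9 1.7 1.6
   vertex 1.0 4.7 3.9
   vertex 2.8 4.3 2.7
  endloop
 endfacet
 facet normal -0.457 0.451 -0.767
  outer loop
   vertex 1.9 1.7 1.6
   vertex 1.2 1.5 1.9
   vertex 1.0 4.7 3.9
  endloop
 endfacet
 facet normal 0.027 0.461 -0.887
  outer loop
   vertex 2.8 1.8 1.4
   vertex 2.8 4.3 2.7
   vertex 3.6 0.6 0.8
  endloop
 endfacet
 facet normal -0.239 0.302 -0.923
  outer loop
   vertex 2.8 1.8 1.4
   vertex 3.6 0.6 0.8
   vertex 1.9 1.7 1.6
  endloop
 endfacet
 facet normal -0.241 0.448 -0.861
  outer loop
   vertex 2.8 1.8 1.4
   vertex 1.9 1.7 1.6
   vertex 2.8 4.3 2.7
  endloop
 endfacet
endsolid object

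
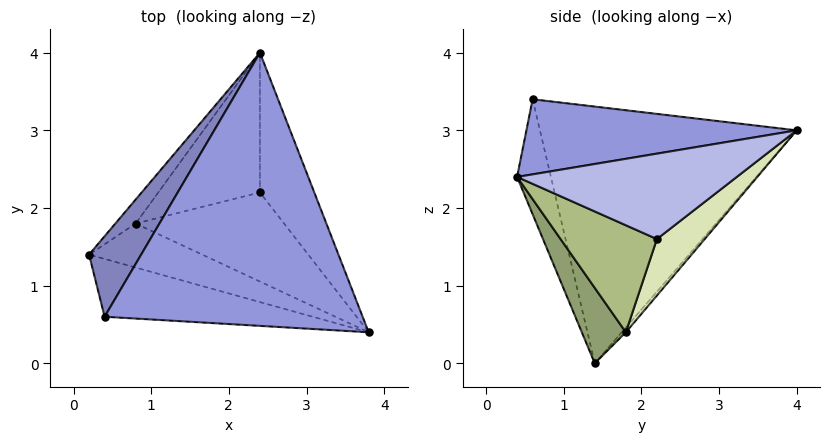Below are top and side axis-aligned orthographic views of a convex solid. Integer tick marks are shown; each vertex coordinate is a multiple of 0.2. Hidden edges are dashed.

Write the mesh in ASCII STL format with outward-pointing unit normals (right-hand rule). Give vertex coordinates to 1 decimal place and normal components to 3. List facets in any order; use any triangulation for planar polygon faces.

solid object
 facet normal -0.122 -0.968 -0.221
  outer loop
   vertex 0.4 0.6 3.4
   vertex 0.2 1.4 0.0
   vertex 3.8 0.4 2.4
  endloop
 endfacet
 facet normal -0.840 0.514 0.170
  outer loop
   vertex 0.4 0.6 3.4
   vertex 2.4 4.0 3.0
   vertex 0.2 1.4 0.0
  endloop
 endfacet
 facet normal 0.279 -0.051 0.959
  outer loop
   vertex 0.4 0.6 3.4
   vertex 3.8 0.4 2.4
   vertex 2.4 4.0 3.0
  endloop
 endfacet
 facet normal 0.779 0.385 -0.495
  outer loop
   vertex 2.4 2.2 1.6
   vertex 2.4 4.0 3.0
   vertex 3.8 0.4 2.4
  endloop
 endfacet
 facet normal 0.555 0.000 -0.832
  outer loop
   vertex 0.8 1.8 0.4
   vertex 3.8 0.4 2.4
   vertex 0.2 1.4 0.0
  endloop
 endfacet
 facet normal 0.582 0.094 -0.808
  outer loop
   vertex 0.8 1.8 0.4
   vertex 2.4 2.2 1.6
   vertex 3.8 0.4 2.4
  endloop
 endfacet
 facet normal -0.139 0.796 -0.589
  outer loop
   vertex 0.8 1.8 0.4
   vertex 0.2 1.4 0.0
   vertex 2.4 4.0 3.0
  endloop
 endfacet
 facet normal 0.402 0.562 -0.723
  outer loop
   vertex 0.8 1.8 0.4
   vertex 2.4 4.0 3.0
   vertex 2.4 2.2 1.6
  endloop
 endfacet
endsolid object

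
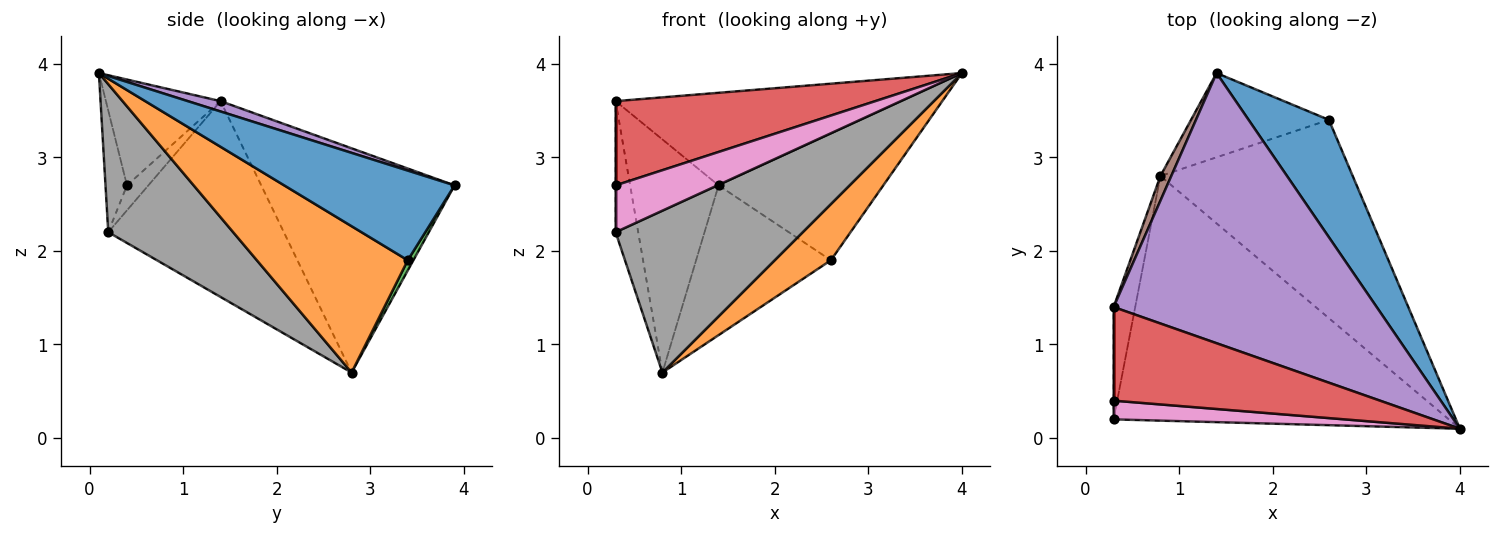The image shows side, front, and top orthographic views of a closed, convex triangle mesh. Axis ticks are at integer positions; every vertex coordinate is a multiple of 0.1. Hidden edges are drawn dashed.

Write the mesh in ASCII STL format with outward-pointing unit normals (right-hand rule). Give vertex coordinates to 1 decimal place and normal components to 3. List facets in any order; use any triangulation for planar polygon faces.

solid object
 facet normal 0.604 0.584 0.541
  outer loop
   vertex 2.6 3.4 1.9
   vertex 1.4 3.9 2.7
   vertex 4.0 0.1 3.9
  endloop
 endfacet
 facet normal 0.591 -0.220 -0.776
  outer loop
   vertex 2.6 3.4 1.9
   vertex 4.0 0.1 3.9
   vertex 0.8 2.8 0.7
  endloop
 endfacet
 facet normal 0.036 0.871 -0.490
  outer loop
   vertex 2.6 3.4 1.9
   vertex 0.8 2.8 0.7
   vertex 1.4 3.9 2.7
  endloop
 endfacet
 facet normal -0.283 -0.642 0.713
  outer loop
   vertex 0.3 1.4 3.6
   vertex 0.3 0.4 2.7
   vertex 4.0 0.1 3.9
  endloop
 endfacet
 facet normal 0.037 0.324 0.945
  outer loop
   vertex 0.3 1.4 3.6
   vertex 4.0 0.1 3.9
   vertex 1.4 3.9 2.7
  endloop
 endfacet
 facet normal -0.908 0.416 0.044
  outer loop
   vertex 0.3 1.4 3.6
   vertex 1.4 3.9 2.7
   vertex 0.8 2.8 0.7
  endloop
 endfacet
 facet normal -0.192 -0.911 0.364
  outer loop
   vertex 0.3 0.2 2.2
   vertex 4.0 0.1 3.9
   vertex 0.3 0.4 2.7
  endloop
 endfacet
 facet normal 0.346 -0.518 -0.783
  outer loop
   vertex 0.3 0.2 2.2
   vertex 0.8 2.8 0.7
   vertex 4.0 0.1 3.9
  endloop
 endfacet
 facet normal -1.000 0.000 0.000
  outer loop
   vertex 0.3 0.2 2.2
   vertex 0.3 0.4 2.7
   vertex 0.3 1.4 3.6
  endloop
 endfacet
 facet normal -0.986 0.127 -0.109
  outer loop
   vertex 0.3 0.2 2.2
   vertex 0.3 1.4 3.6
   vertex 0.8 2.8 0.7
  endloop
 endfacet
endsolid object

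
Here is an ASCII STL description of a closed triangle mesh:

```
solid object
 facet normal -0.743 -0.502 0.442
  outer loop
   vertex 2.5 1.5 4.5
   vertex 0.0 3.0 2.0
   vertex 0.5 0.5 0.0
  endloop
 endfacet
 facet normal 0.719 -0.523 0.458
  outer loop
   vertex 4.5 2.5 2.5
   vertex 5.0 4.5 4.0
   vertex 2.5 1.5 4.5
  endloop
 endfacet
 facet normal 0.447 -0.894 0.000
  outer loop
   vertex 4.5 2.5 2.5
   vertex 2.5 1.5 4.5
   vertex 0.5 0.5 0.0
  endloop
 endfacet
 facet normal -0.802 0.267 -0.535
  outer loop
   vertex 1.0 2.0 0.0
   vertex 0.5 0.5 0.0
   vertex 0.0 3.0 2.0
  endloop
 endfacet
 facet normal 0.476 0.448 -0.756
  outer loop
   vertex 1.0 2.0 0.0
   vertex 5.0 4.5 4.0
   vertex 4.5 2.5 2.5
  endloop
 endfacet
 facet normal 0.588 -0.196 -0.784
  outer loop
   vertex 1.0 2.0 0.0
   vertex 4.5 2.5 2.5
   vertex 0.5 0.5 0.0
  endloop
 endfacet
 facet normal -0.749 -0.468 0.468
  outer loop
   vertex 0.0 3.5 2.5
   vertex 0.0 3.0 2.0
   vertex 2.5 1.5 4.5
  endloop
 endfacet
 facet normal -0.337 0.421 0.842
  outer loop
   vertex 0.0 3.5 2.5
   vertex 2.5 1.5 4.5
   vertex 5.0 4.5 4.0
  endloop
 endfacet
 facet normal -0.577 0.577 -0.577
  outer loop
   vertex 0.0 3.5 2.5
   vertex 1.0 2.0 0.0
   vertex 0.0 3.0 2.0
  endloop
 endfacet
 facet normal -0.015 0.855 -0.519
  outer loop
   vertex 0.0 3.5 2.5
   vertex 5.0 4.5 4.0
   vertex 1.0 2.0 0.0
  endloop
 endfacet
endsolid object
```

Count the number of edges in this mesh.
15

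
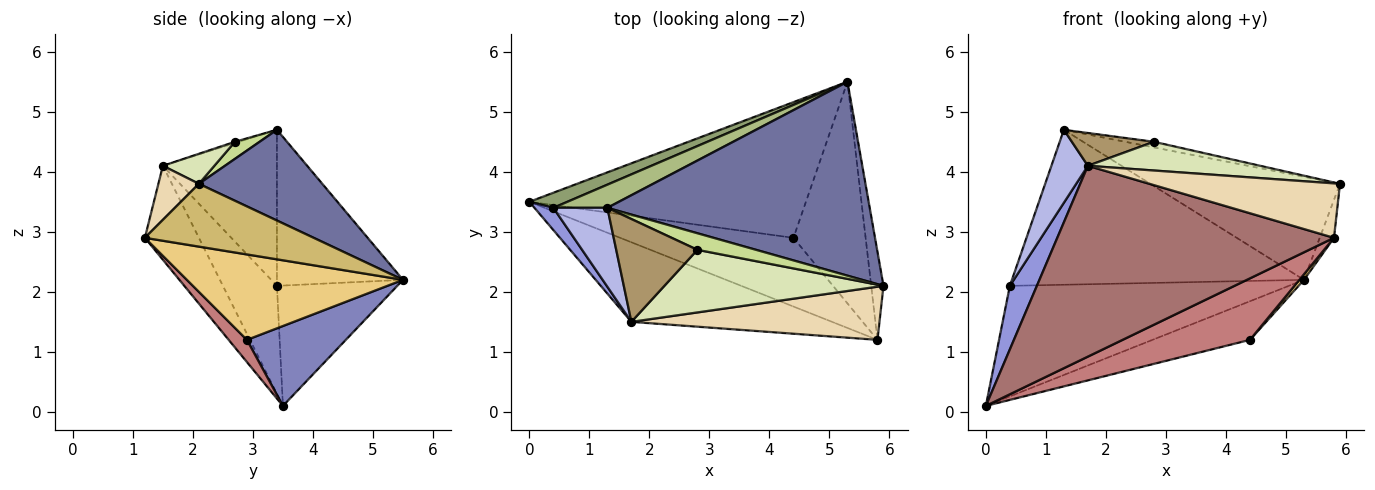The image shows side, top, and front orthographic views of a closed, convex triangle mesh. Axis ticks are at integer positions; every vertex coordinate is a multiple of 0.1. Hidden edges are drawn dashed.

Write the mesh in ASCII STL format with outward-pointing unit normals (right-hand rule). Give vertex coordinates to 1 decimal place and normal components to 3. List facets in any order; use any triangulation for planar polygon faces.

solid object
 facet normal 0.292 0.449 0.844
  outer loop
   vertex 1.3 3.4 4.7
   vertex 5.9 2.1 3.8
   vertex 5.3 5.5 2.2
  endloop
 endfacet
 facet normal 0.268 0.264 -0.927
  outer loop
   vertex 4.4 2.9 1.2
   vertex 0.0 3.5 0.1
   vertex 5.3 5.5 2.2
  endloop
 endfacet
 facet normal -0.884 -0.442 0.155
  outer loop
   vertex 0.4 3.4 2.1
   vertex 0.0 3.5 0.1
   vertex 1.7 1.5 4.1
  endloop
 endfacet
 facet normal -0.905 -0.289 0.313
  outer loop
   vertex 0.4 3.4 2.1
   vertex 1.7 1.5 4.1
   vertex 1.3 3.4 4.7
  endloop
 endfacet
 facet normal -0.393 0.911 0.124
  outer loop
   vertex 0.4 3.4 2.1
   vertex 5.3 5.5 2.2
   vertex 0.0 3.5 0.1
  endloop
 endfacet
 facet normal -0.393 0.910 0.136
  outer loop
   vertex 0.4 3.4 2.1
   vertex 1.3 3.4 4.7
   vertex 5.3 5.5 2.2
  endloop
 endfacet
 facet normal 0.266 0.309 0.913
  outer loop
   vertex 2.8 2.7 4.5
   vertex 5.9 2.1 3.8
   vertex 1.3 3.4 4.7
  endloop
 endfacet
 facet normal 0.124 -0.414 0.902
  outer loop
   vertex 2.8 2.7 4.5
   vertex 1.7 1.5 4.1
   vertex 5.9 2.1 3.8
  endloop
 endfacet
 facet normal -0.015 -0.304 0.953
  outer loop
   vertex 2.8 2.7 4.5
   vertex 1.3 3.4 4.7
   vertex 1.7 1.5 4.1
  endloop
 endfacet
 facet normal 0.978 0.083 -0.191
  outer loop
   vertex 5.8 1.2 2.9
   vertex 5.3 5.5 2.2
   vertex 5.9 2.1 3.8
  endloop
 endfacet
 facet normal 0.764 -0.016 -0.645
  outer loop
   vertex 5.8 1.2 2.9
   vertex 4.4 2.9 1.2
   vertex 5.3 5.5 2.2
  endloop
 endfacet
 facet normal 0.150 -0.707 0.691
  outer loop
   vertex 5.8 1.2 2.9
   vertex 5.9 2.1 3.8
   vertex 1.7 1.5 4.1
  endloop
 endfacet
 facet normal -0.177 -0.908 -0.379
  outer loop
   vertex 5.8 1.2 2.9
   vertex 1.7 1.5 4.1
   vertex 0.0 3.5 0.1
  endloop
 endfacet
 facet normal 0.095 -0.664 -0.742
  outer loop
   vertex 5.8 1.2 2.9
   vertex 0.0 3.5 0.1
   vertex 4.4 2.9 1.2
  endloop
 endfacet
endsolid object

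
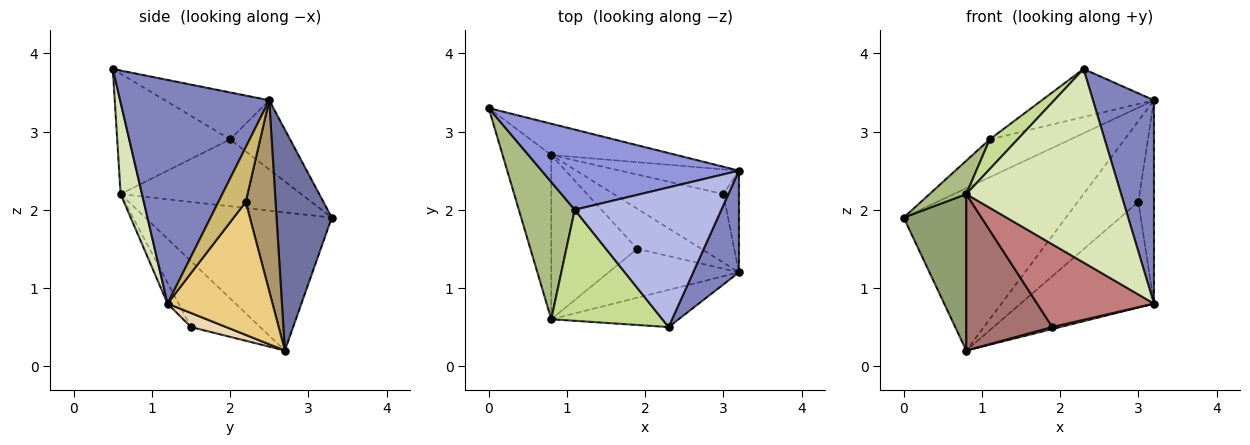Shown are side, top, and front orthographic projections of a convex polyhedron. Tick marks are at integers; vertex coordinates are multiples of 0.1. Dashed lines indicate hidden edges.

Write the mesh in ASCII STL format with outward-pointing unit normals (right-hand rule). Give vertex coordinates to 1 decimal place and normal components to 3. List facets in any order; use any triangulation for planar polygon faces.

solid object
 facet normal 0.317 0.931 -0.180
  outer loop
   vertex 0.8 2.7 0.2
   vertex 0.0 3.3 1.9
   vertex 3.2 2.5 3.4
  endloop
 endfacet
 facet normal 0.909 -0.372 0.186
  outer loop
   vertex 3.2 1.2 0.8
   vertex 3.2 2.5 3.4
   vertex 2.3 0.5 3.8
  endloop
 endfacet
 facet normal -0.302 0.407 0.862
  outer loop
   vertex 1.1 2.0 2.9
   vertex 3.2 2.5 3.4
   vertex 0.0 3.3 1.9
  endloop
 endfacet
 facet normal -0.290 0.311 0.905
  outer loop
   vertex 1.1 2.0 2.9
   vertex 2.3 0.5 3.8
   vertex 3.2 2.5 3.4
  endloop
 endfacet
 facet normal -0.899 -0.302 -0.317
  outer loop
   vertex 0.8 0.6 2.2
   vertex 0.0 3.3 1.9
   vertex 0.8 2.7 0.2
  endloop
 endfacet
 facet normal -0.758 -0.154 0.633
  outer loop
   vertex 0.8 0.6 2.2
   vertex 1.1 2.0 2.9
   vertex 0.0 3.3 1.9
  endloop
 endfacet
 facet normal -0.723 -0.178 0.667
  outer loop
   vertex 0.8 0.6 2.2
   vertex 2.3 0.5 3.8
   vertex 1.1 2.0 2.9
  endloop
 endfacet
 facet normal 0.134 -0.973 -0.187
  outer loop
   vertex 0.8 0.6 2.2
   vertex 3.2 1.2 0.8
   vertex 2.3 0.5 3.8
  endloop
 endfacet
 facet normal 0.426 0.865 -0.265
  outer loop
   vertex 3.0 2.2 2.1
   vertex 0.8 2.7 0.2
   vertex 3.2 2.5 3.4
  endloop
 endfacet
 facet normal 0.843 0.482 -0.241
  outer loop
   vertex 3.0 2.2 2.1
   vertex 3.2 2.5 3.4
   vertex 3.2 1.2 0.8
  endloop
 endfacet
 facet normal 0.551 0.700 -0.454
  outer loop
   vertex 3.0 2.2 2.1
   vertex 3.2 1.2 0.8
   vertex 0.8 2.7 0.2
  endloop
 endfacet
 facet normal 0.214 -0.048 -0.976
  outer loop
   vertex 1.9 1.5 0.5
   vertex 0.8 2.7 0.2
   vertex 3.2 1.2 0.8
  endloop
 endfacet
 facet normal -0.485 -0.603 -0.633
  outer loop
   vertex 1.9 1.5 0.5
   vertex 0.8 0.6 2.2
   vertex 0.8 2.7 0.2
  endloop
 endfacet
 facet normal -0.081 -0.858 -0.507
  outer loop
   vertex 1.9 1.5 0.5
   vertex 3.2 1.2 0.8
   vertex 0.8 0.6 2.2
  endloop
 endfacet
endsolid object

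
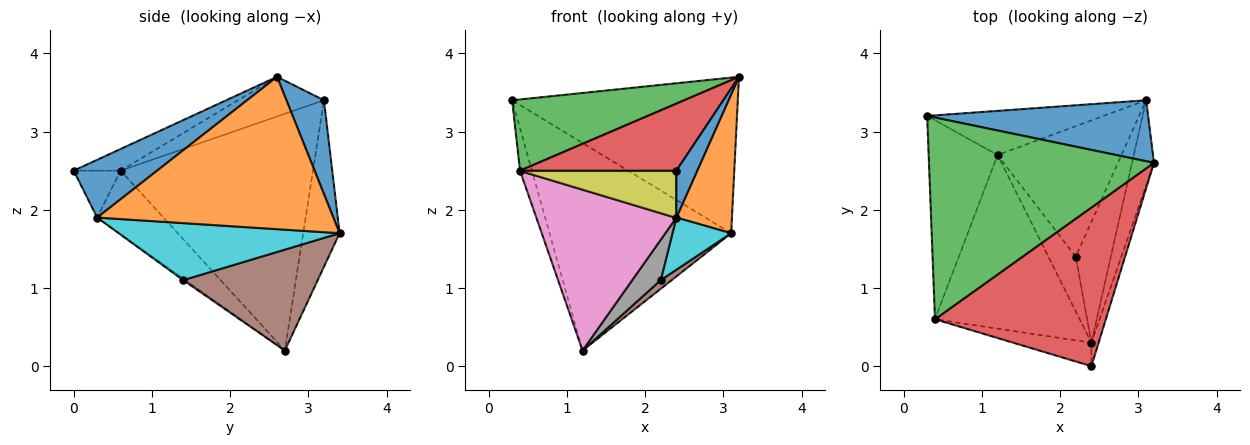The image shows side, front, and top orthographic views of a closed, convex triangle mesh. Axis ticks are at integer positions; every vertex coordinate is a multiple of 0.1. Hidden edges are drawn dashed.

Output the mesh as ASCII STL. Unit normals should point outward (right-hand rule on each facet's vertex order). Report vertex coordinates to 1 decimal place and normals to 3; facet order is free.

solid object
 facet normal 0.153 0.920 0.360
  outer loop
   vertex 3.1 3.4 1.7
   vertex 0.3 3.2 3.4
   vertex 3.2 2.6 3.7
  endloop
 endfacet
 facet normal -0.192 0.960 -0.204
  outer loop
   vertex 3.1 3.4 1.7
   vertex 1.2 2.7 0.2
   vertex 0.3 3.2 3.4
  endloop
 endfacet
 facet normal -0.164 -0.328 0.930
  outer loop
   vertex 0.4 0.6 2.5
   vertex 3.2 2.6 3.7
   vertex 0.3 3.2 3.4
  endloop
 endfacet
 facet normal -0.116 -0.387 0.915
  outer loop
   vertex 0.4 0.6 2.5
   vertex 2.4 0.0 2.5
   vertex 3.2 2.6 3.7
  endloop
 endfacet
 facet normal -0.958 0.060 -0.279
  outer loop
   vertex 0.4 0.6 2.5
   vertex 0.3 3.2 3.4
   vertex 1.2 2.7 0.2
  endloop
 endfacet
 facet normal 0.630 -0.051 -0.775
  outer loop
   vertex 2.2 1.4 1.1
   vertex 1.2 2.7 0.2
   vertex 3.1 3.4 1.7
  endloop
 endfacet
 facet normal -0.306 -0.647 -0.698
  outer loop
   vertex 2.4 0.3 1.9
   vertex 0.4 0.6 2.5
   vertex 1.2 2.7 0.2
  endloop
 endfacet
 facet normal -0.048 -0.593 -0.804
  outer loop
   vertex 2.4 0.3 1.9
   vertex 1.2 2.7 0.2
   vertex 2.2 1.4 1.1
  endloop
 endfacet
 facet normal -0.259 -0.864 -0.432
  outer loop
   vertex 2.4 0.3 1.9
   vertex 2.4 0.0 2.5
   vertex 0.4 0.6 2.5
  endloop
 endfacet
 facet normal 0.831 -0.221 -0.511
  outer loop
   vertex 2.4 0.3 1.9
   vertex 2.2 1.4 1.1
   vertex 3.1 3.4 1.7
  endloop
 endfacet
 facet normal 0.963 -0.241 -0.120
  outer loop
   vertex 2.4 0.3 1.9
   vertex 3.2 2.6 3.7
   vertex 2.4 0.0 2.5
  endloop
 endfacet
 facet normal 0.964 -0.227 -0.139
  outer loop
   vertex 2.4 0.3 1.9
   vertex 3.1 3.4 1.7
   vertex 3.2 2.6 3.7
  endloop
 endfacet
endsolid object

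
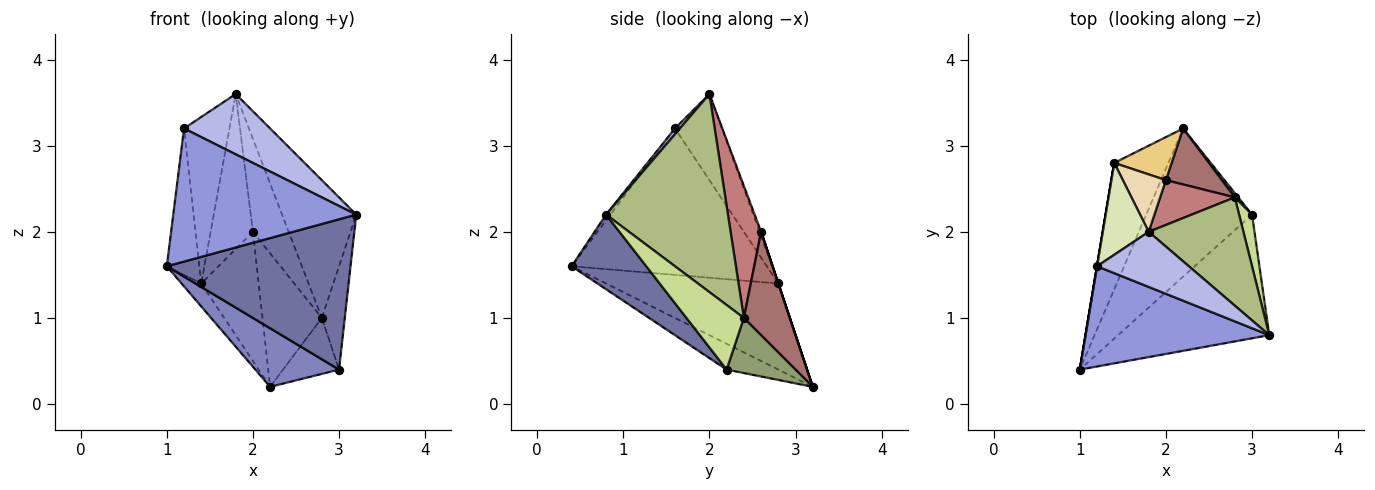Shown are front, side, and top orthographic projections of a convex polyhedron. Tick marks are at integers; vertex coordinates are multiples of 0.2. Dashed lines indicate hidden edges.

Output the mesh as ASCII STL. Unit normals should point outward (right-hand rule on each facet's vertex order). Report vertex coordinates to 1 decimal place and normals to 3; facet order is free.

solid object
 facet normal 0.299 -0.737 -0.606
  outer loop
   vertex 3.0 2.2 0.4
   vertex 3.2 0.8 2.2
   vertex 1.0 0.4 1.6
  endloop
 endfacet
 facet normal -0.221 -0.359 -0.907
  outer loop
   vertex 3.0 2.2 0.4
   vertex 1.0 0.4 1.6
   vertex 2.2 3.2 0.2
  endloop
 endfacet
 facet normal -0.019 -0.799 0.601
  outer loop
   vertex 1.2 1.6 3.2
   vertex 1.0 0.4 1.6
   vertex 3.2 0.8 2.2
  endloop
 endfacet
 facet normal 0.042 -0.737 0.674
  outer loop
   vertex 1.2 1.6 3.2
   vertex 3.2 0.8 2.2
   vertex 1.8 2.0 3.6
  endloop
 endfacet
 facet normal 0.775 0.630 0.048
  outer loop
   vertex 2.8 2.4 1.0
   vertex 3.0 2.2 0.4
   vertex 2.2 3.2 0.2
  endloop
 endfacet
 facet normal 0.791 0.481 0.378
  outer loop
   vertex 2.8 2.4 1.0
   vertex 1.8 2.0 3.6
   vertex 3.2 0.8 2.2
  endloop
 endfacet
 facet normal 0.913 0.365 0.183
  outer loop
   vertex 2.8 2.4 1.0
   vertex 3.2 0.8 2.2
   vertex 3.0 2.2 0.4
  endloop
 endfacet
 facet normal -0.671 0.649 0.358
  outer loop
   vertex 1.4 2.8 1.4
   vertex 1.2 1.6 3.2
   vertex 1.8 2.0 3.6
  endloop
 endfacet
 facet normal -0.843 0.096 -0.530
  outer loop
   vertex 1.4 2.8 1.4
   vertex 2.2 3.2 0.2
   vertex 1.0 0.4 1.6
  endloop
 endfacet
 facet normal -0.986 0.164 0.000
  outer loop
   vertex 1.4 2.8 1.4
   vertex 1.0 0.4 1.6
   vertex 1.2 1.6 3.2
  endloop
 endfacet
 facet normal 0.000 0.949 0.316
  outer loop
   vertex 2.0 2.6 2.0
   vertex 2.2 3.2 0.2
   vertex 1.4 2.8 1.4
  endloop
 endfacet
 facet normal -0.035 0.937 0.347
  outer loop
   vertex 2.0 2.6 2.0
   vertex 1.4 2.8 1.4
   vertex 1.8 2.0 3.6
  endloop
 endfacet
 facet normal 0.581 0.751 0.315
  outer loop
   vertex 2.0 2.6 2.0
   vertex 2.8 2.4 1.0
   vertex 2.2 3.2 0.2
  endloop
 endfacet
 facet normal 0.609 0.715 0.344
  outer loop
   vertex 2.0 2.6 2.0
   vertex 1.8 2.0 3.6
   vertex 2.8 2.4 1.0
  endloop
 endfacet
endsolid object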